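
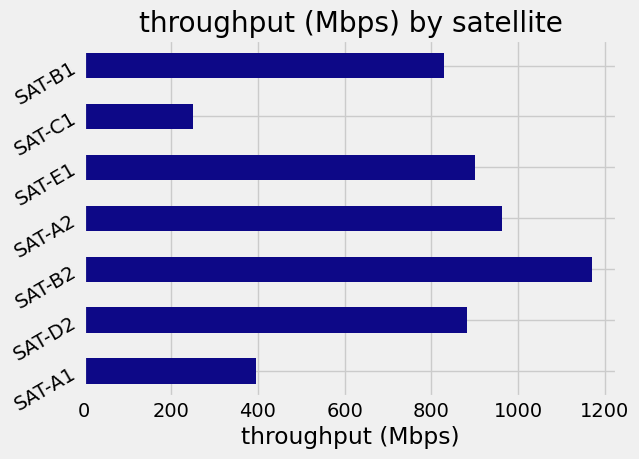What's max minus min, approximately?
≈ 900

Max SAT-B2 ≈ 1200, min SAT-C1 ≈ 300; range ≈ 900.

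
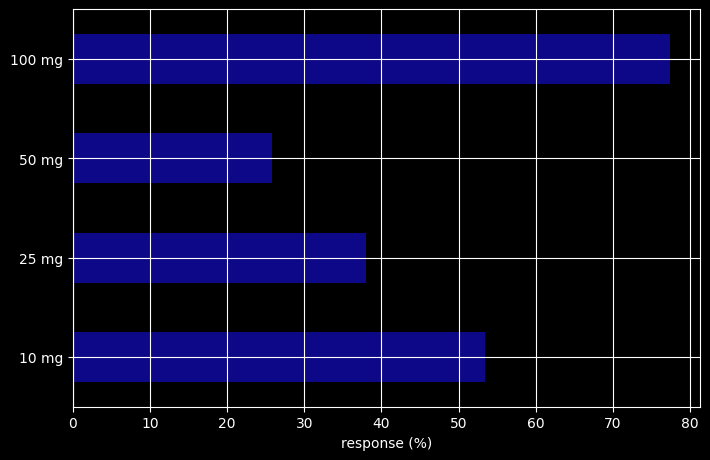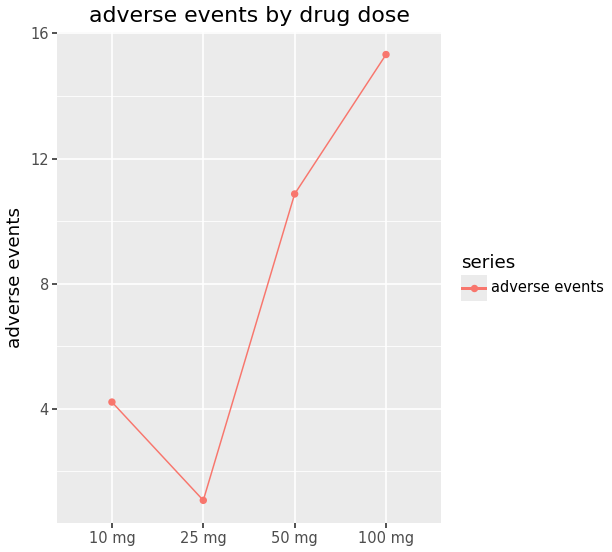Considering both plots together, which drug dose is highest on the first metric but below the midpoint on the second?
10 mg

Chart 2 median adverse events ≈ 8; below-median drug doses: 10 mg, 25 mg. Among those, 10 mg has the highest response (%) (≈ 50).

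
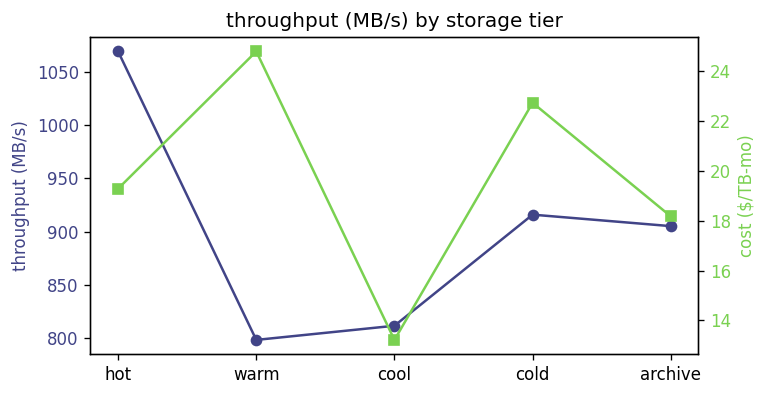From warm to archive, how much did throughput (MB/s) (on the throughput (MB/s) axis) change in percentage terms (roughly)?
≈ +12.5%

warm ≈ 800, archive ≈ 900; (900 − 800) / 800 ≈ +12.5%.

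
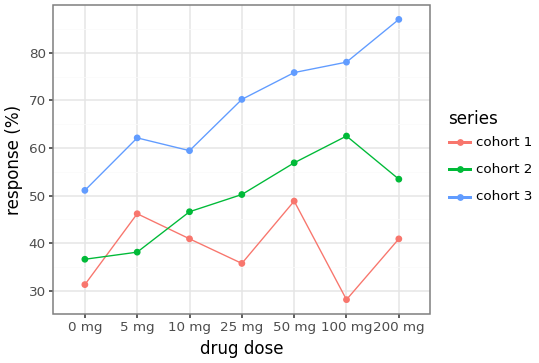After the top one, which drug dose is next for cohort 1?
5 mg

Top 3 for cohort 1: 50 mg ≈ 50, 5 mg ≈ 45, 10 mg ≈ 40.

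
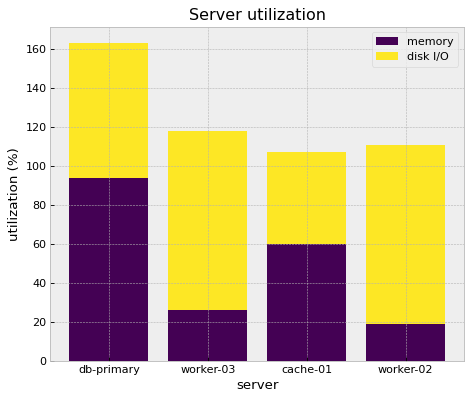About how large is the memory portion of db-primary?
≈ 100

memory top ≈ 100, bottom ≈ 0; segment ≈ 100.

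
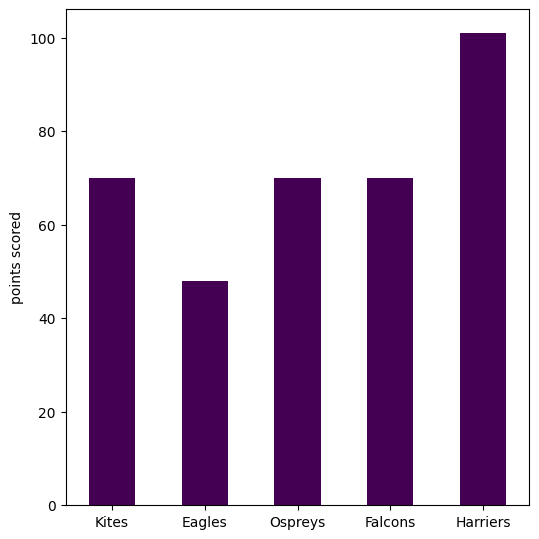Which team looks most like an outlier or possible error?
Harriers

Harriers ≈ 100; the rest sit between ≈ 50 and ≈ 70.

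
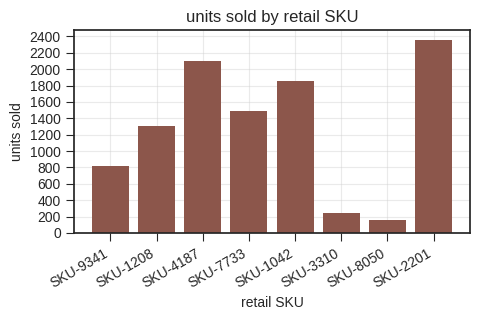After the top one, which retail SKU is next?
SKU-4187

Top 3: SKU-2201 ≈ 2400, SKU-4187 ≈ 2200, SKU-1042 ≈ 1800.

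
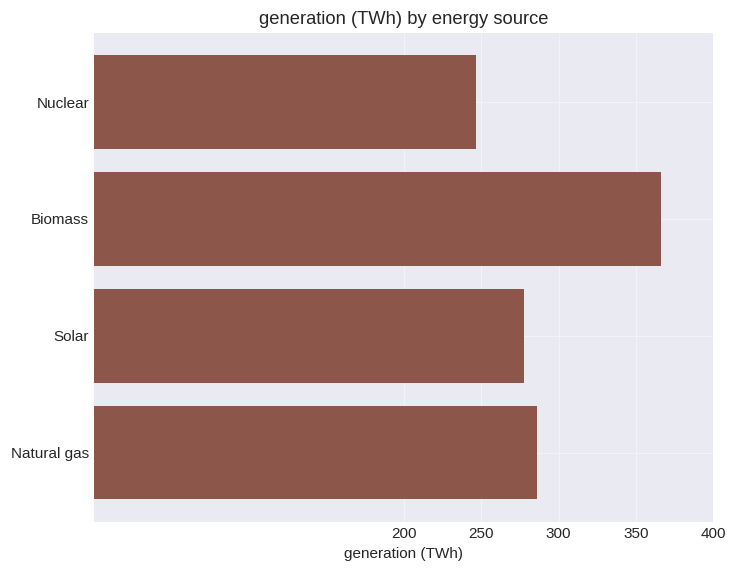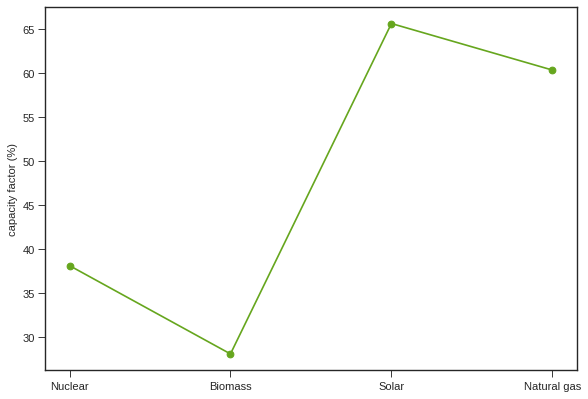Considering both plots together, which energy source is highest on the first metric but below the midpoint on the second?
Biomass

Chart 2 median capacity factor (%) ≈ 50; below-median energy sources: Nuclear, Biomass. Among those, Biomass has the highest generation (TWh) (≈ 350).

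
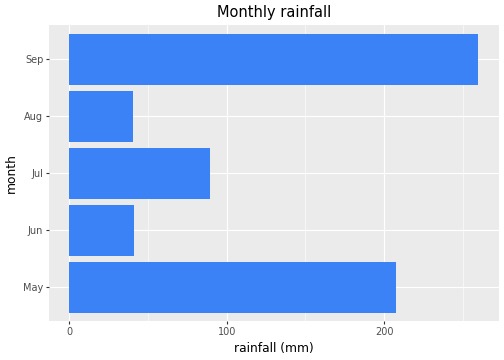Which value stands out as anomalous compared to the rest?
Sep

Sep ≈ 250; the rest sit between ≈ 50 and ≈ 200.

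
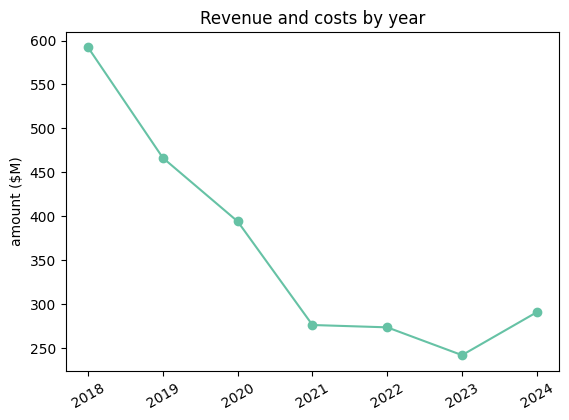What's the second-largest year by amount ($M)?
Top 3: 2018 ≈ 600, 2019 ≈ 450, 2020 ≈ 400.

2019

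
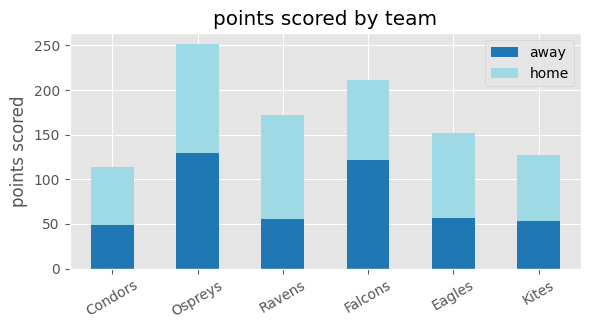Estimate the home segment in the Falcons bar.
home top ≈ 200, bottom ≈ 125; segment ≈ 75.

≈ 75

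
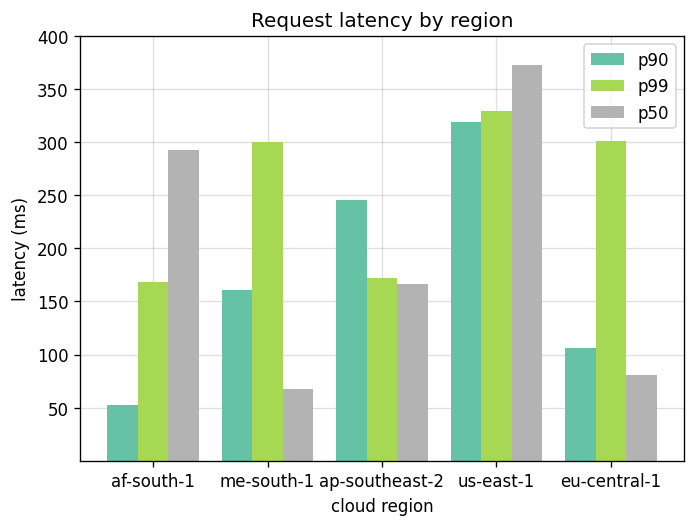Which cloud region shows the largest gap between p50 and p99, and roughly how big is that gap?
me-south-1: p50 ≈ 50, p99 ≈ 300 → gap ≈ 250. Next-largest (eu-central-1) is only ≈ 200.

me-south-1, ≈ 250 ms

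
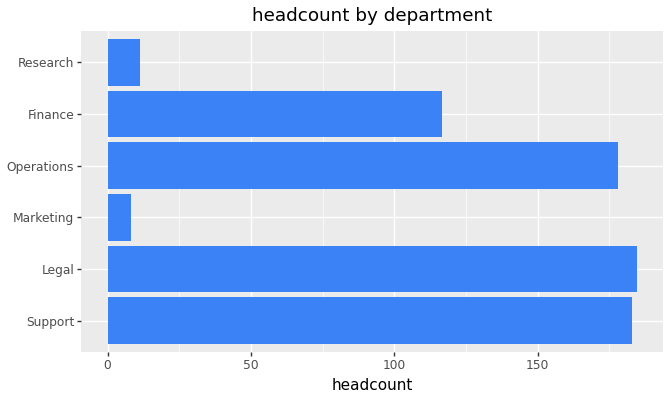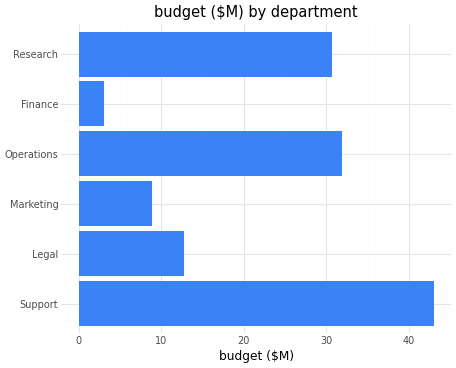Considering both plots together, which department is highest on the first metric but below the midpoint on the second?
Legal

Chart 2 median budget ($M) ≈ 20; below-median departments: Legal, Marketing, Finance. Among those, Legal has the highest headcount (≈ 180).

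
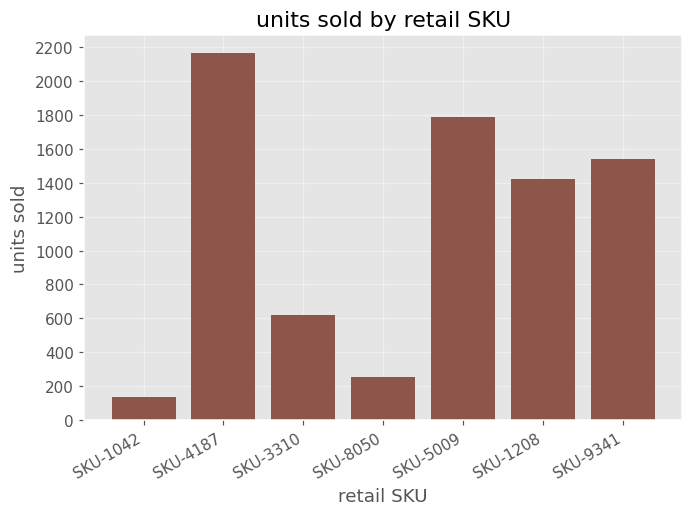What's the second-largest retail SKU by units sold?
Top 3: SKU-4187 ≈ 2200, SKU-5009 ≈ 1800, SKU-9341 ≈ 1600.

SKU-5009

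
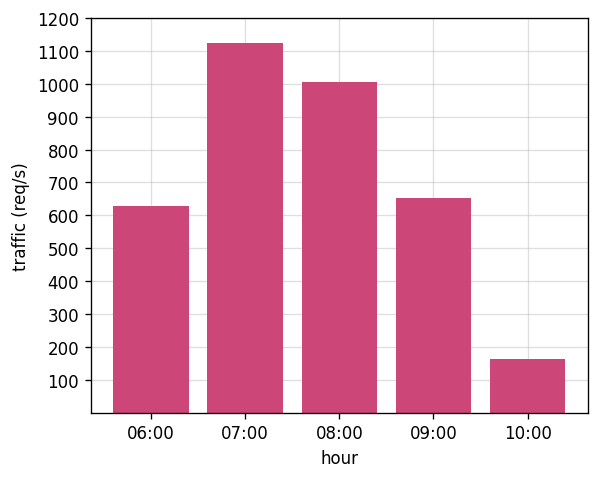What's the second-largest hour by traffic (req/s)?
Top 3: 07:00 ≈ 1100, 08:00 ≈ 1000, 09:00 ≈ 700.

08:00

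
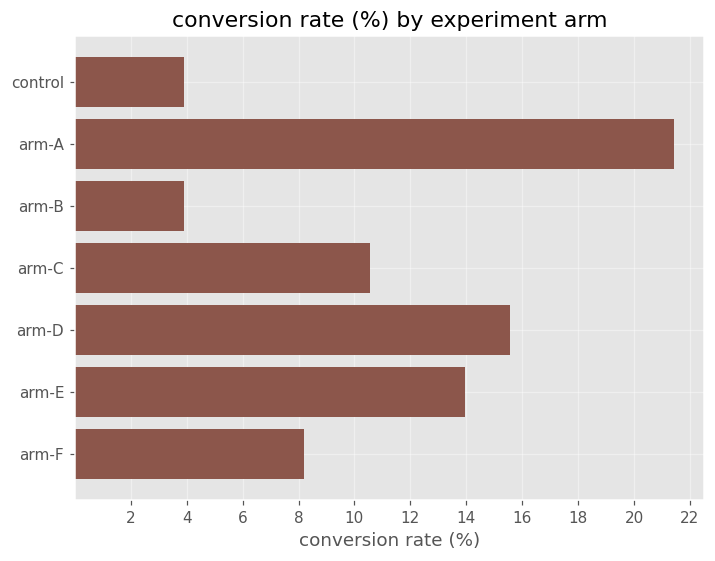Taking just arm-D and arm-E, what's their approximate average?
≈ 15

(16 + 14) / 2 ≈ 15.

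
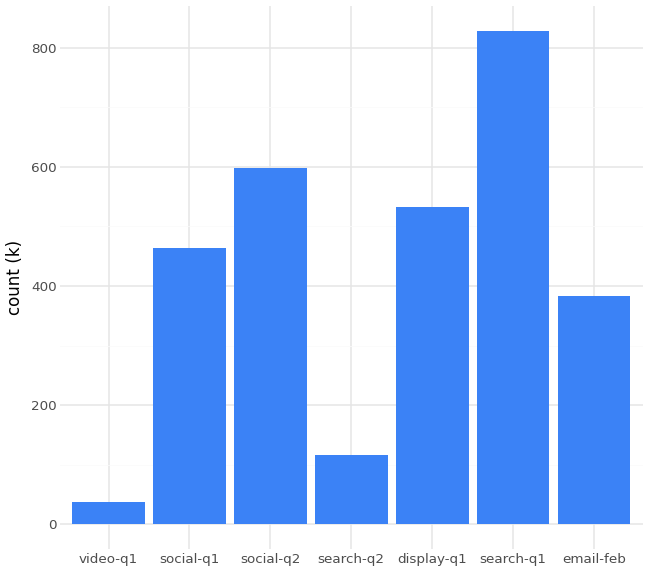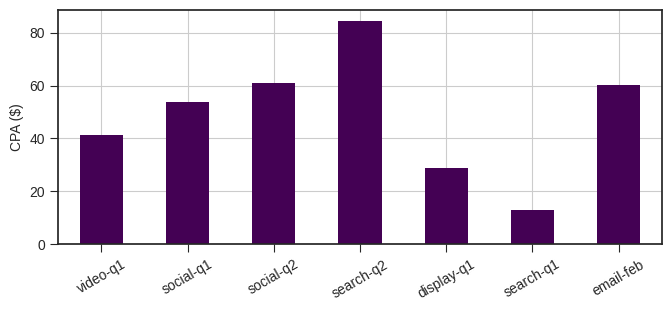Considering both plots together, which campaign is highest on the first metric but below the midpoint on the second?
Chart 2 median CPA ($) ≈ 50; below-median campaigns: video-q1, display-q1, search-q1. Among those, search-q1 has the highest count (k) (≈ 800).

search-q1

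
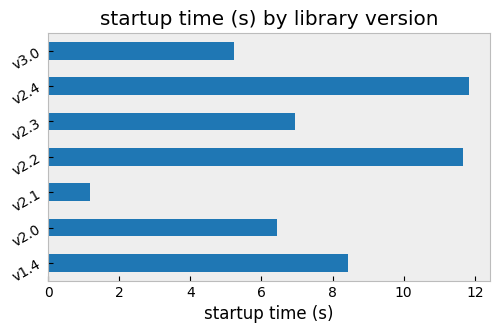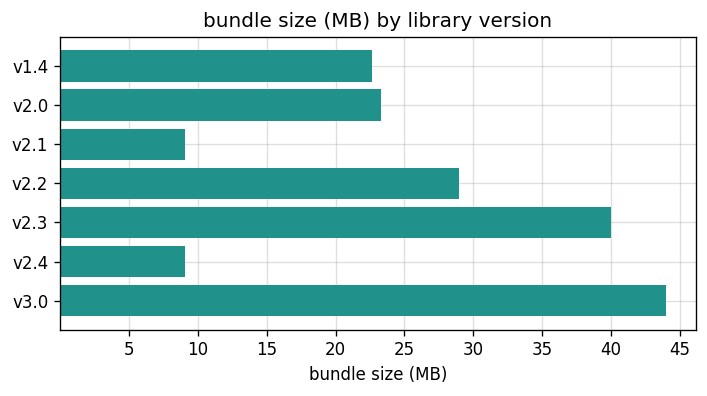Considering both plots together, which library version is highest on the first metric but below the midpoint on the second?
Chart 2 median bundle size (MB) ≈ 25; below-median library versions: v1.4, v2.1, v2.4. Among those, v2.4 has the highest startup time (s) (≈ 12).

v2.4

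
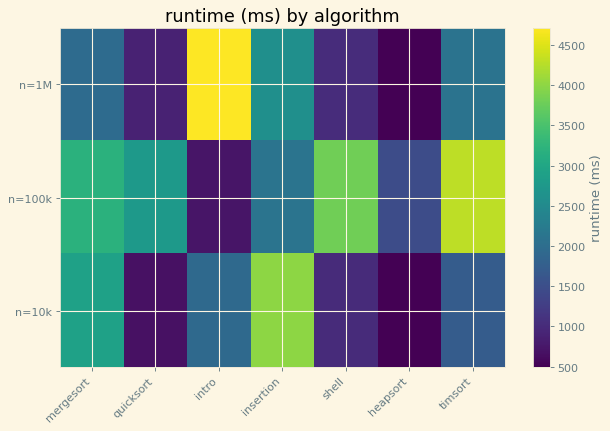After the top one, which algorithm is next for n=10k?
mergesort

Top 3 for n=10k: insertion ≈ 4000, mergesort ≈ 3000, intro ≈ 2000.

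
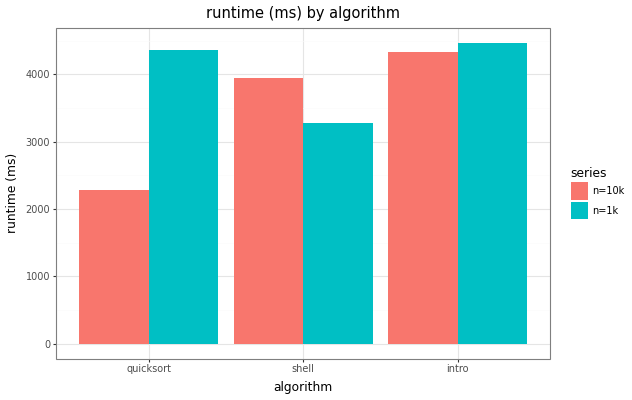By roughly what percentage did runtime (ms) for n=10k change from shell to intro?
shell ≈ 4000, intro ≈ 4500; (4500 − 4000) / 4000 ≈ +12.5%.

≈ +12.5%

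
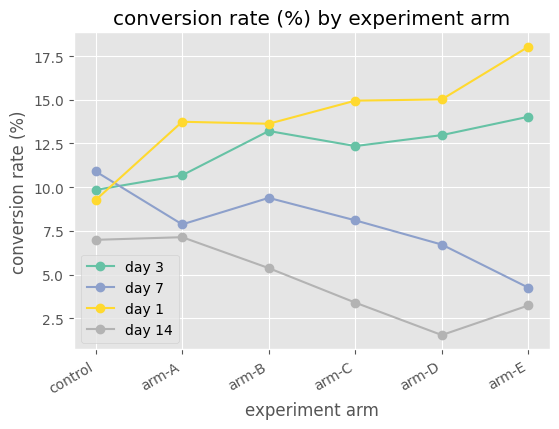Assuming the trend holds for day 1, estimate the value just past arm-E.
≈ 20

Last three: 14, 16, 18 → slope ≈ 2/step → next ≈ 20.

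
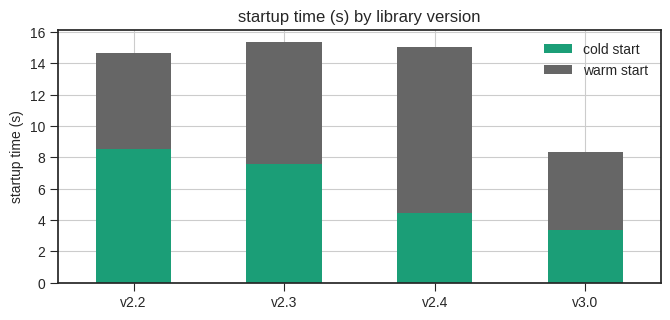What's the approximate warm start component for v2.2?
warm start top ≈ 14, bottom ≈ 8; segment ≈ 6.

≈ 6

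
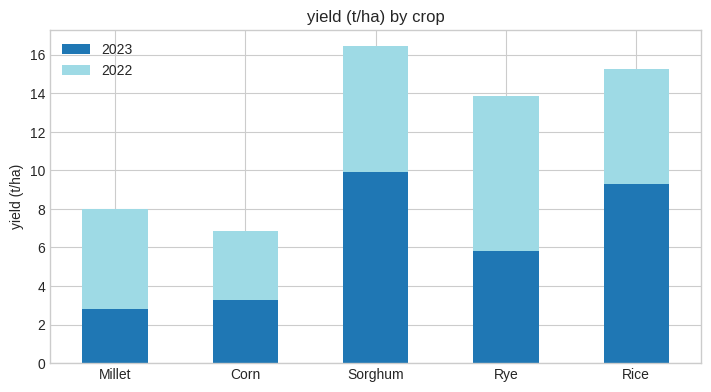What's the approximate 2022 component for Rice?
≈ 6

2022 top ≈ 16, bottom ≈ 10; segment ≈ 6.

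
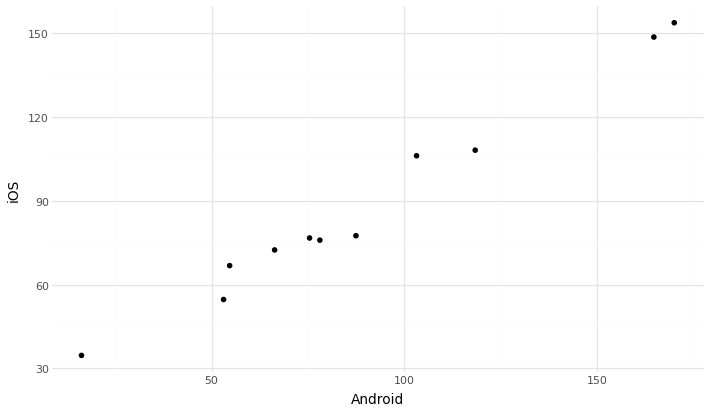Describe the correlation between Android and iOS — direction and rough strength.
Points are positively correlated; strong (|r| ≈ 1.0).

positive, strong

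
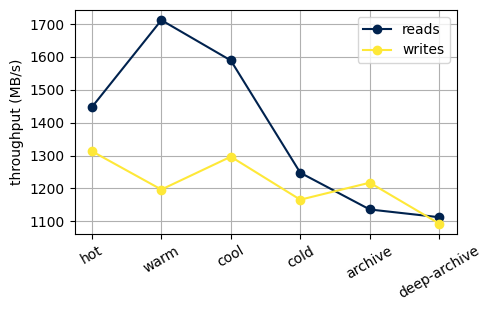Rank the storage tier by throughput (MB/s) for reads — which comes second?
Top 3 for reads: warm ≈ 1700, cool ≈ 1600, hot ≈ 1400.

cool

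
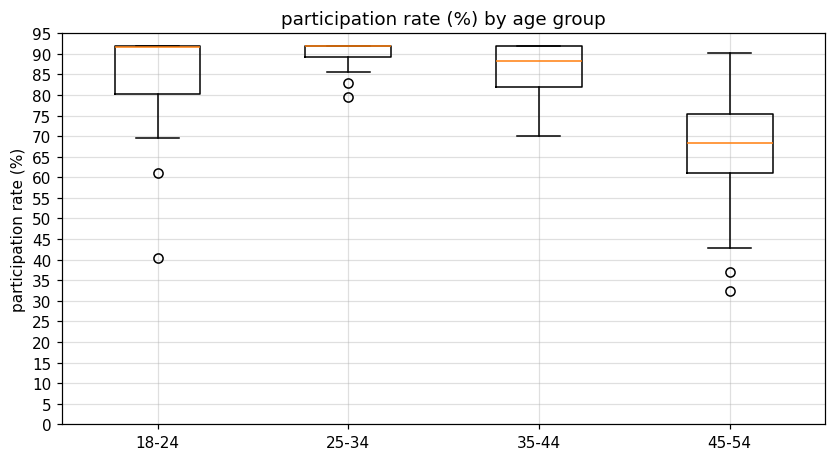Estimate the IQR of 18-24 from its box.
Q3 ≈ 90, Q1 ≈ 80; IQR ≈ 10.

≈ 10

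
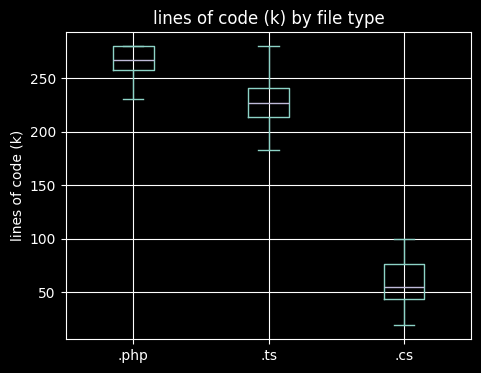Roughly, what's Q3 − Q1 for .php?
Q3 ≈ 280, Q1 ≈ 260; IQR ≈ 20.

≈ 20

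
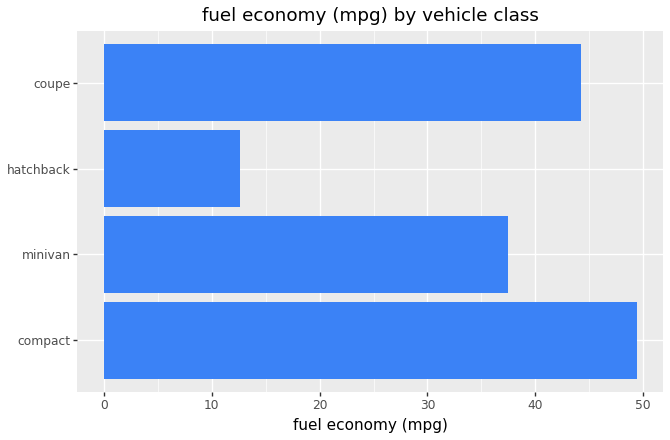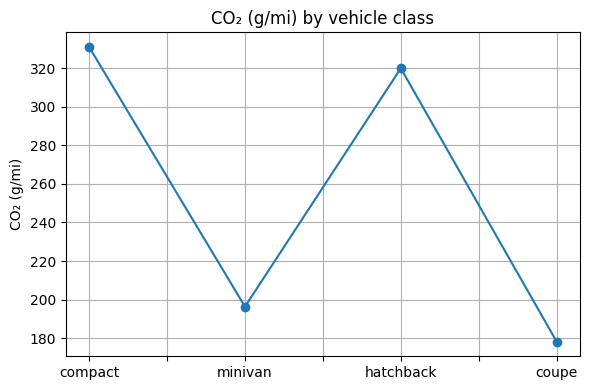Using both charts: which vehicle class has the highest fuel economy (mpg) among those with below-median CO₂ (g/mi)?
Chart 2 median CO₂ (g/mi) ≈ 250; below-median vehicle classes: minivan, coupe. Among those, coupe has the highest fuel economy (mpg) (≈ 45).

coupe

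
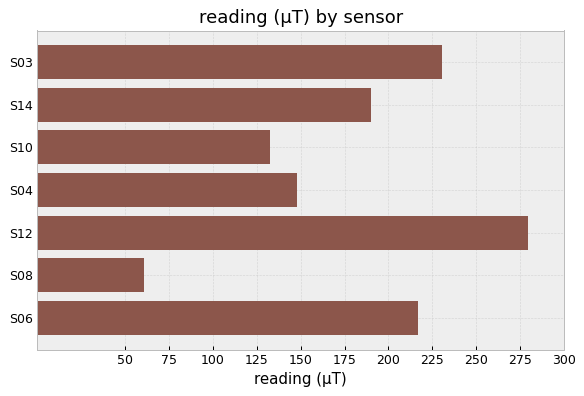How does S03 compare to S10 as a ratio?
≈ 1.8×

S03 ≈ 225, S10 ≈ 125; 225/125 ≈ 1.8.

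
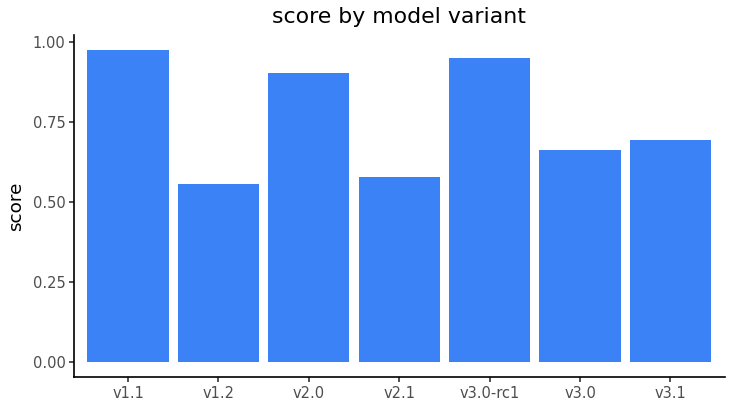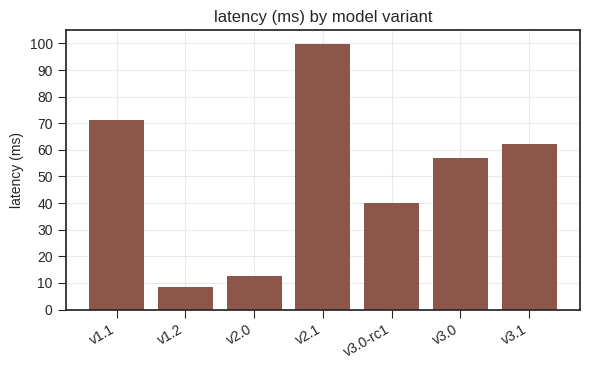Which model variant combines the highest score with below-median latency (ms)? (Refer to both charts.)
v3.0-rc1

Chart 2 median latency (ms) ≈ 60; below-median model variants: v1.2, v2.0, v3.0-rc1. Among those, v3.0-rc1 has the highest score (≈ 1).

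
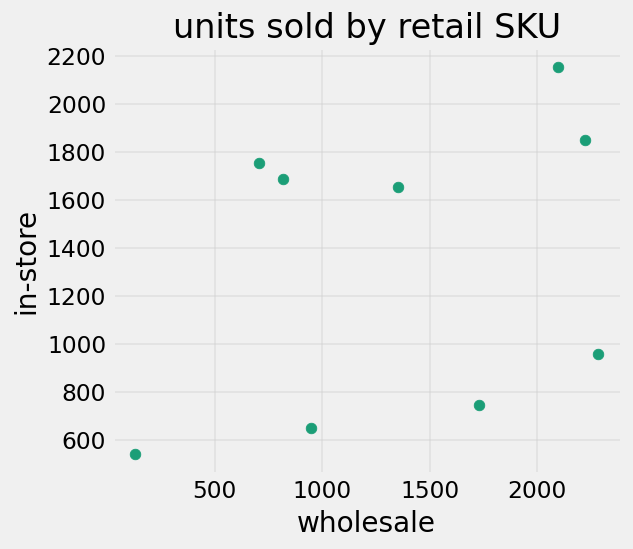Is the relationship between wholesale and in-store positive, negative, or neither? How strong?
positive, weak

Points are positively correlated; weak (|r| ≈ 0.3).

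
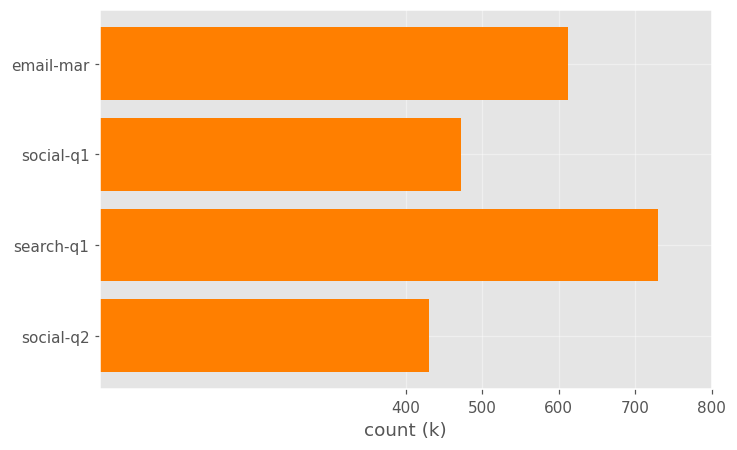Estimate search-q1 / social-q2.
≈ 1.75×

search-q1 ≈ 700, social-q2 ≈ 400; 700/400 ≈ 1.75.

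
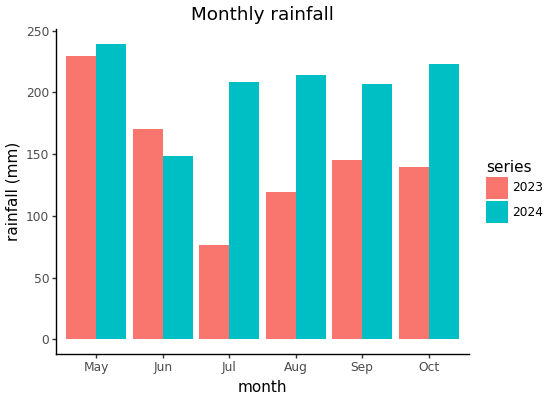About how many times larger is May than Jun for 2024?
May ≈ 240, Jun ≈ 140; 240/140 ≈ 1.71.

≈ 1.71×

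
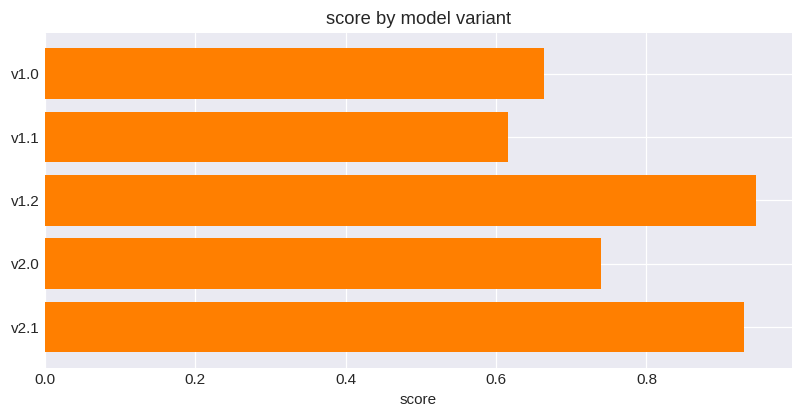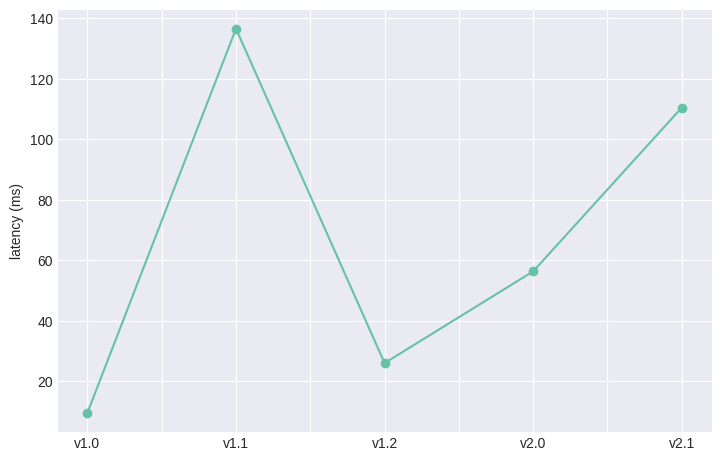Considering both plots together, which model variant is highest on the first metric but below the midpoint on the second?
Chart 2 median latency (ms) ≈ 60; below-median model variants: v1.0, v1.2. Among those, v1.2 has the highest score (≈ 0.9).

v1.2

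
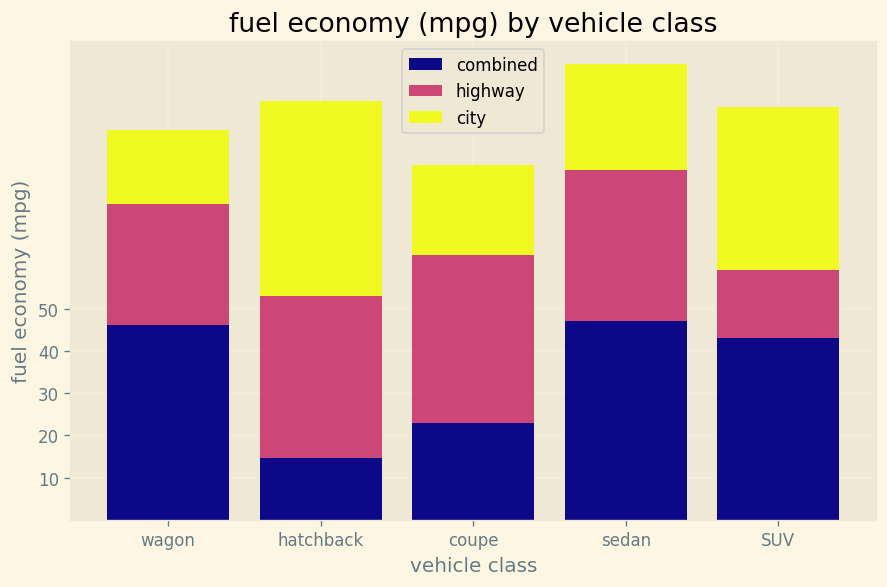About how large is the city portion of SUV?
≈ 40

city top ≈ 100, bottom ≈ 60; segment ≈ 40.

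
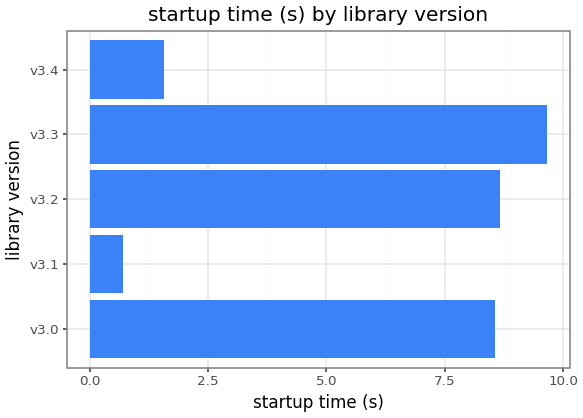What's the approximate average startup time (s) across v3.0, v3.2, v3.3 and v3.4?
(9 + 9 + 10 + 2) / 4 ≈ 8.

≈ 8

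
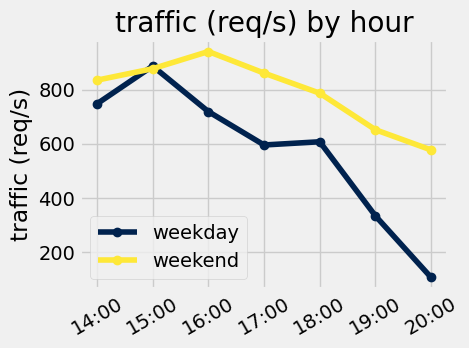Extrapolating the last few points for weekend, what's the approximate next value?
Last three: 800, 700, 600 → slope ≈ -100/step → next ≈ 500.

≈ 500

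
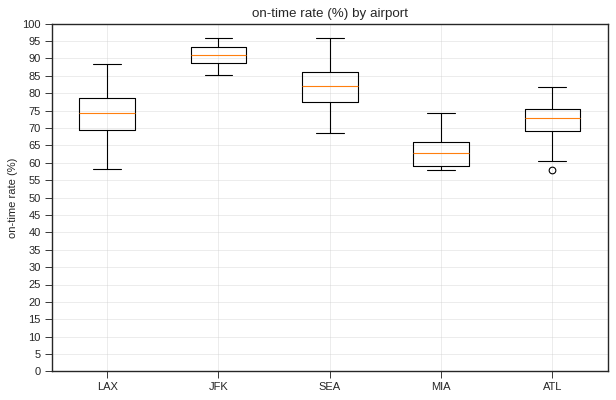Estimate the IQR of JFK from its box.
Q3 ≈ 95, Q1 ≈ 90; IQR ≈ 5.

≈ 5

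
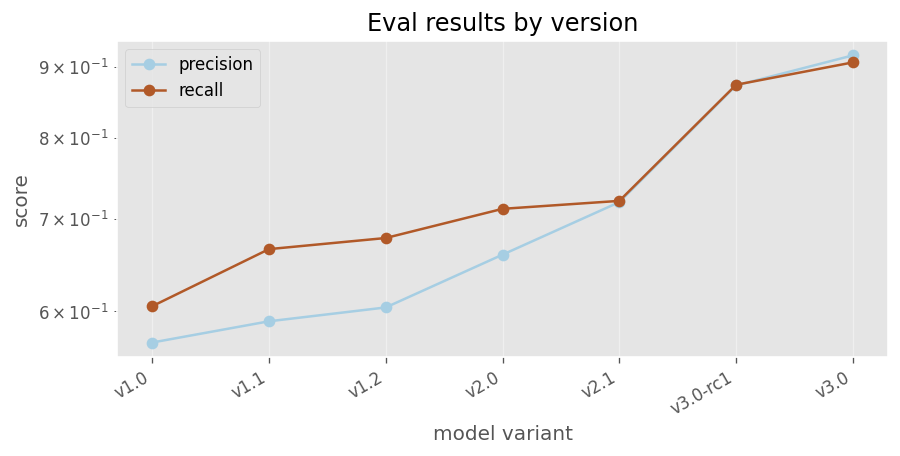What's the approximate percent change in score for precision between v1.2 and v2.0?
≈ +8.3%

v1.2 ≈ 0.60, v2.0 ≈ 0.65; (0.65 − 0.60) / 0.60 ≈ +8.3%.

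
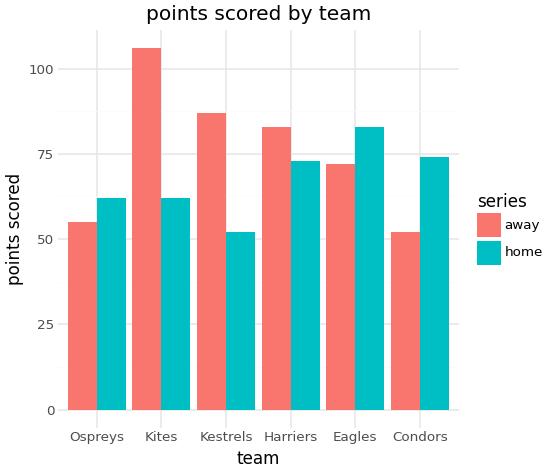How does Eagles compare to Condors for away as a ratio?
Eagles ≈ 70, Condors ≈ 50; 70/50 ≈ 1.4.

≈ 1.4×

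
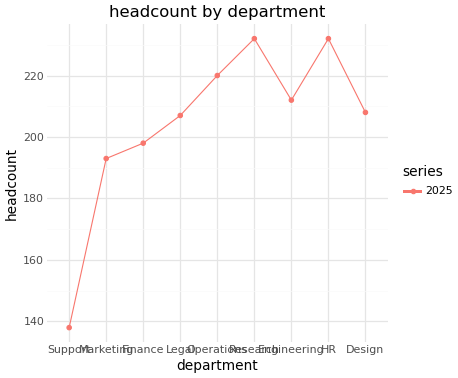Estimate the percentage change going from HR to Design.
HR ≈ 230, Design ≈ 210; (210 − 230) / 230 ≈ -8.7%.

≈ -8.7%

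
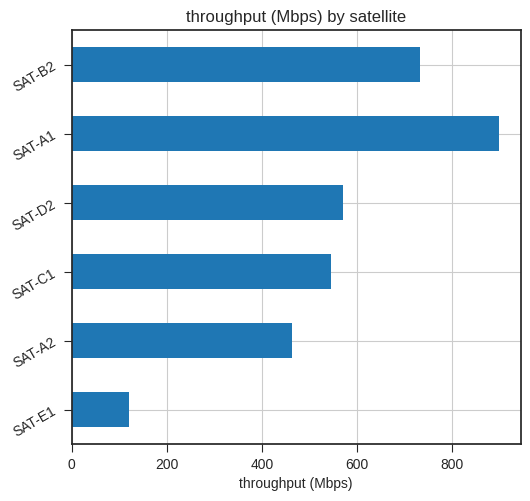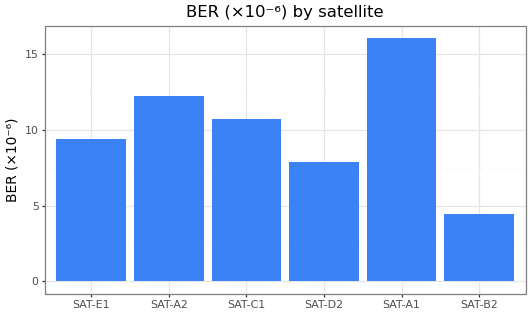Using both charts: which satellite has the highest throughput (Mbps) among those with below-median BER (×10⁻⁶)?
SAT-B2

Chart 2 median BER (×10⁻⁶) ≈ 10; below-median satellites: SAT-E1, SAT-D2, SAT-B2. Among those, SAT-B2 has the highest throughput (Mbps) (≈ 700).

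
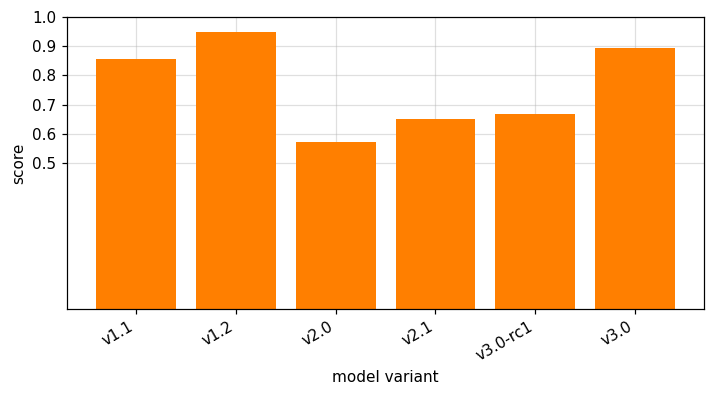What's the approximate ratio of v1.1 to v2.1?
v1.1 ≈ 0.9, v2.1 ≈ 0.7; 0.9/0.7 ≈ 1.29.

≈ 1.29×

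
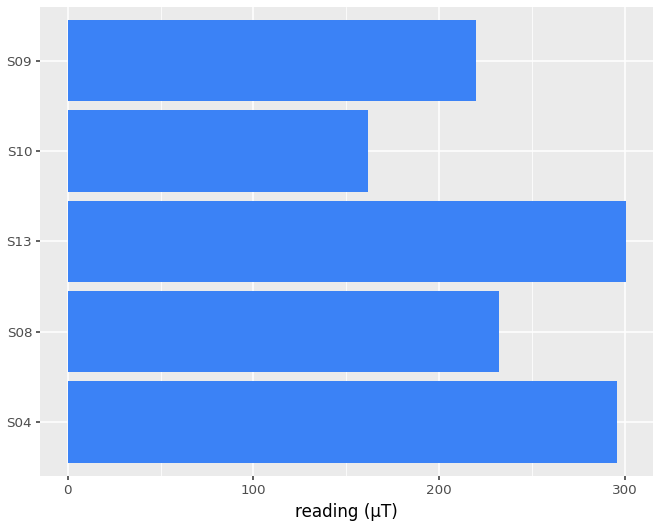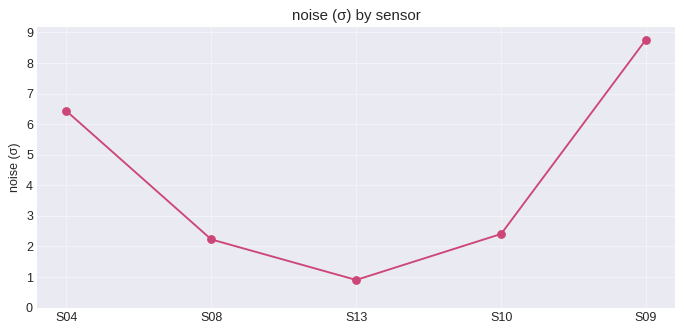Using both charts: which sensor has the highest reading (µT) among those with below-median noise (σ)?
Chart 2 median noise (σ) ≈ 2; below-median sensors: S08, S13. Among those, S13 has the highest reading (µT) (≈ 300).

S13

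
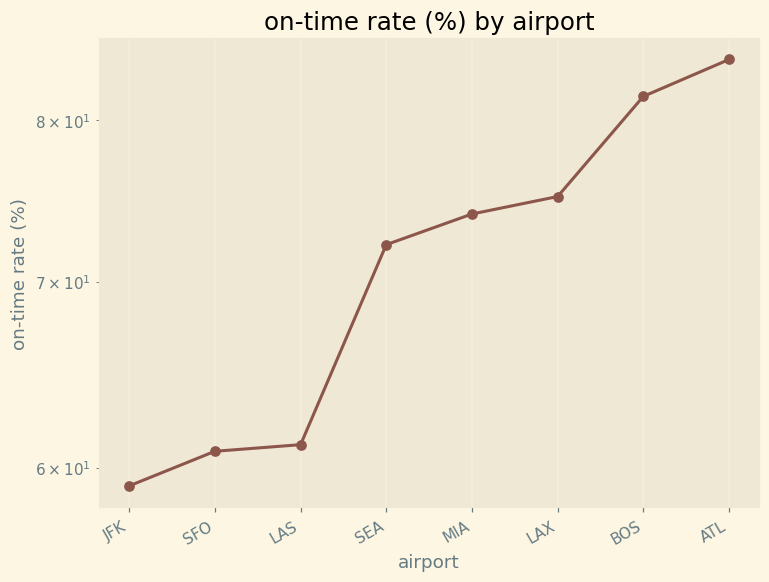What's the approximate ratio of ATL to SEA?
≈ 1.21×

ATL ≈ 85, SEA ≈ 70; 85/70 ≈ 1.21.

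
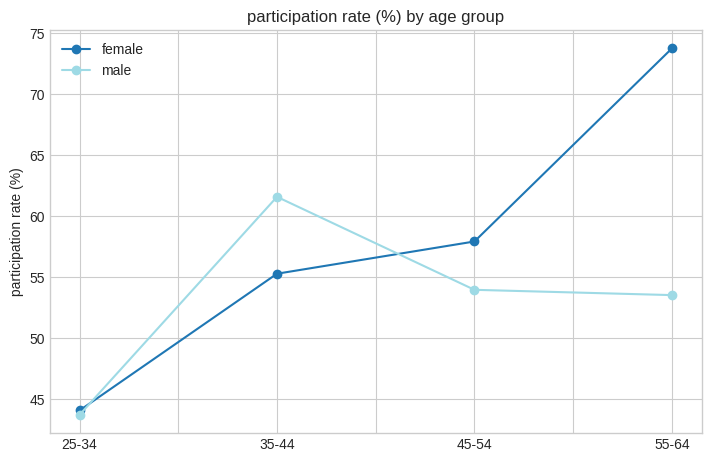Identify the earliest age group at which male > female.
25-34: male ≈ 45 vs female ≈ 45 (not yet); 35-44: male ≈ 60 vs female ≈ 55 (first crossover).

35-44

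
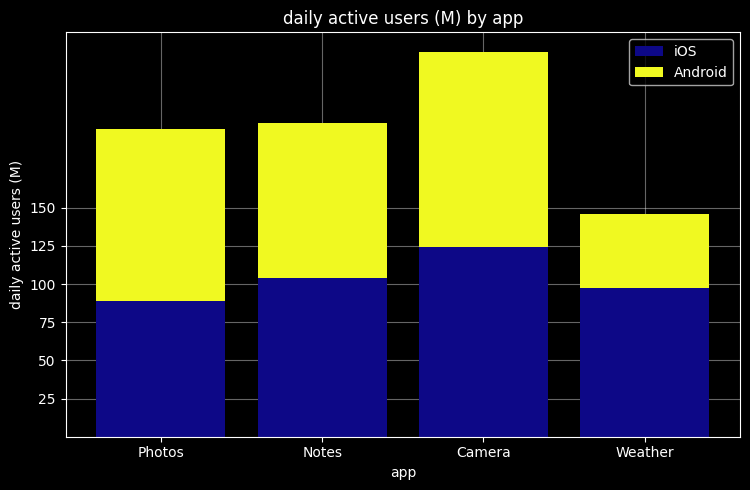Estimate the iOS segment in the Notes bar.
iOS top ≈ 100, bottom ≈ 0; segment ≈ 100.

≈ 100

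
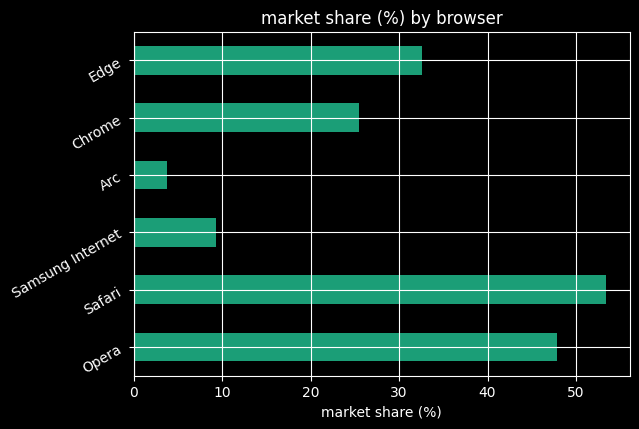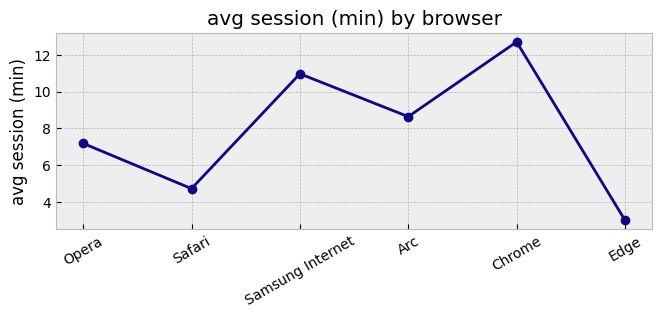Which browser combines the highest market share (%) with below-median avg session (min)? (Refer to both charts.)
Chart 2 median avg session (min) ≈ 8; below-median browsers: Opera, Safari, Edge. Among those, Safari has the highest market share (%) (≈ 55).

Safari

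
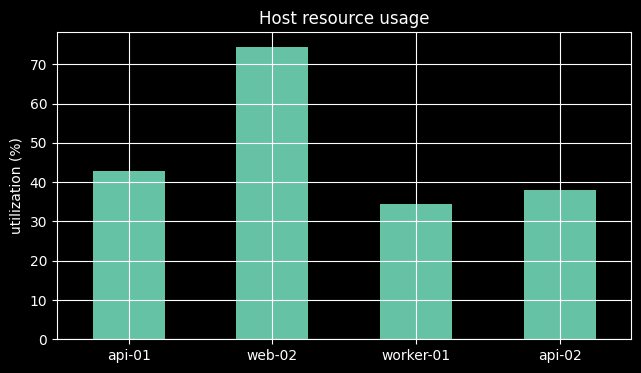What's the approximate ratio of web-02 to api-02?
web-02 ≈ 70, api-02 ≈ 40; 70/40 ≈ 1.75.

≈ 1.75×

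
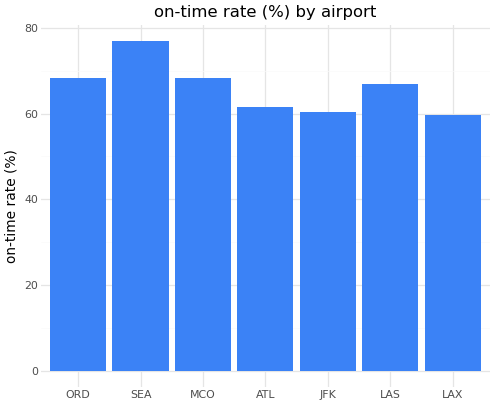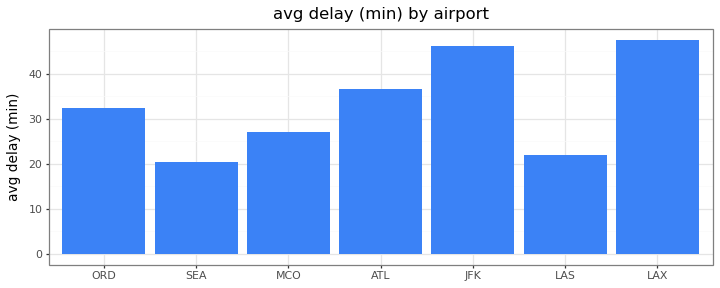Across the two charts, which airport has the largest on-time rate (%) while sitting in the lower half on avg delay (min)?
SEA

Chart 2 median avg delay (min) ≈ 30; below-median airports: SEA, MCO, LAS. Among those, SEA has the highest on-time rate (%) (≈ 80).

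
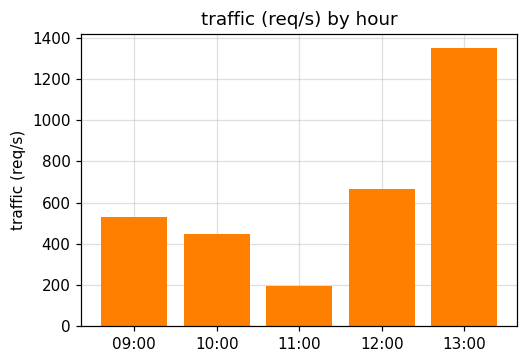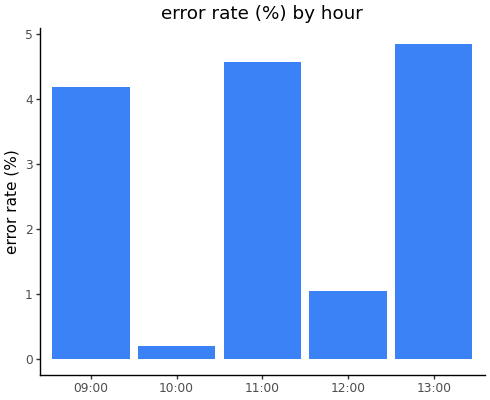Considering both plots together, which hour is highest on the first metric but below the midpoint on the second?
12:00

Chart 2 median error rate (%) ≈ 4; below-median hours: 10:00, 12:00. Among those, 12:00 has the highest traffic (req/s) (≈ 600).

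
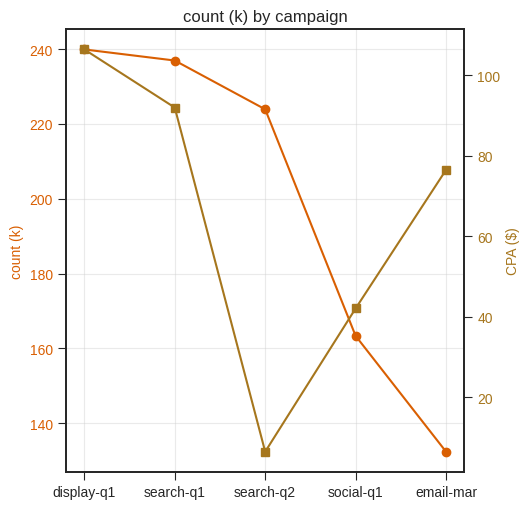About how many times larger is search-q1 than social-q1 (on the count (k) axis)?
≈ 1.5×

search-q1 ≈ 240, social-q1 ≈ 160; 240/160 ≈ 1.5.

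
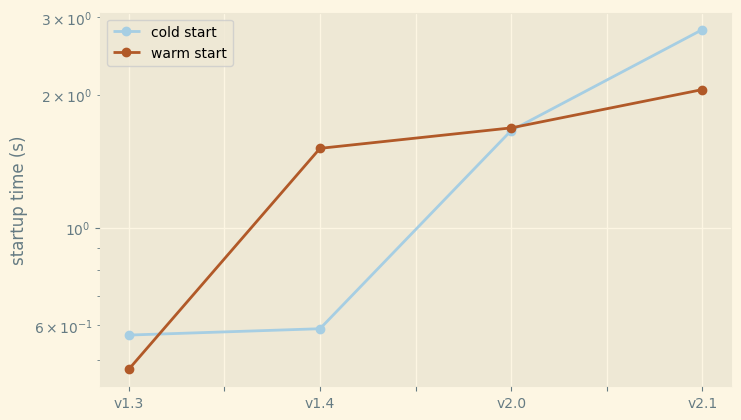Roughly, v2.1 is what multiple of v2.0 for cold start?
≈ 1.75×

v2.1 ≈ 2.8, v2.0 ≈ 1.6; 2.8/1.6 ≈ 1.75.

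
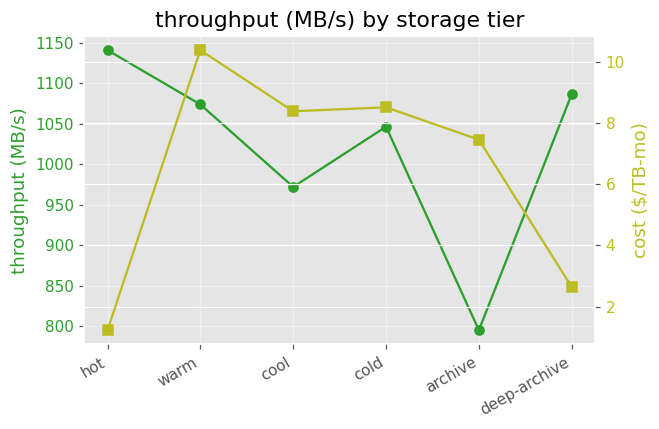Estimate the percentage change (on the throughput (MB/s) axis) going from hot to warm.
hot ≈ 1150, warm ≈ 1050; (1050 − 1150) / 1150 ≈ -8.7%.

≈ -8.7%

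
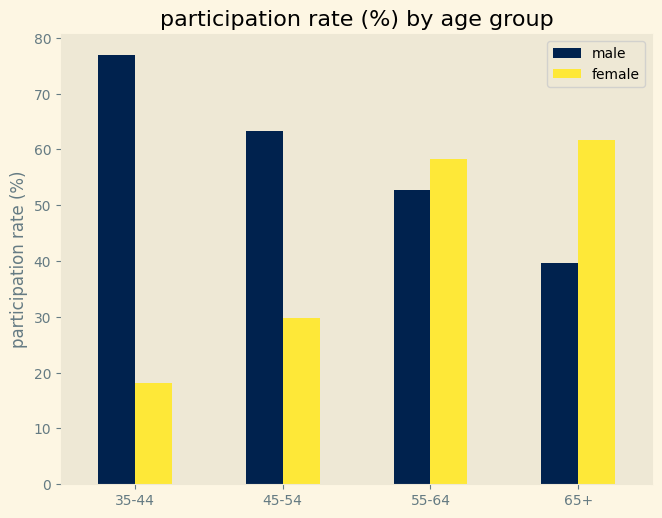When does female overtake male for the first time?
55-64

45-54: female ≈ 30 vs male ≈ 60 (not yet); 55-64: female ≈ 60 vs male ≈ 50 (first crossover).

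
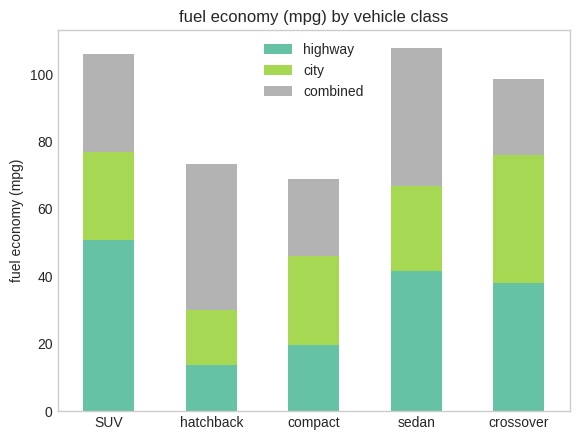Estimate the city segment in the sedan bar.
≈ 30

city top ≈ 70, bottom ≈ 40; segment ≈ 30.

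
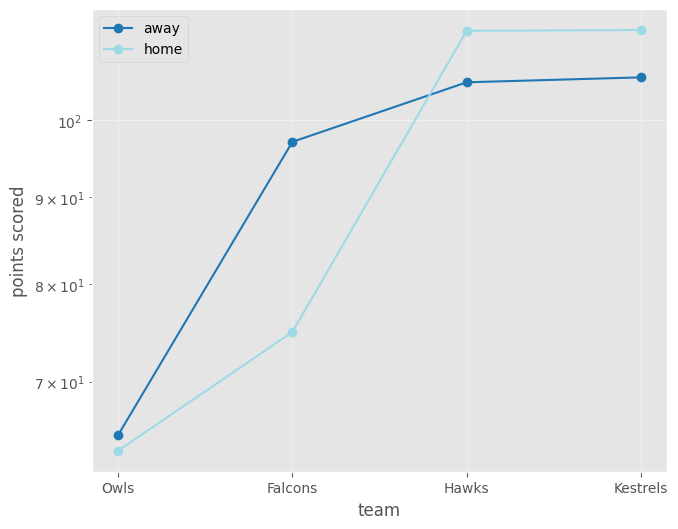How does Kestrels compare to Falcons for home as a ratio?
Kestrels ≈ 115, Falcons ≈ 75; 115/75 ≈ 1.53.

≈ 1.53×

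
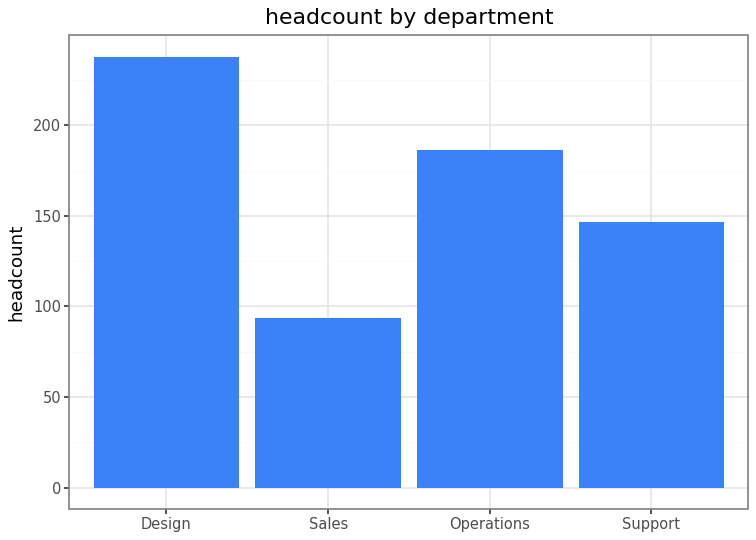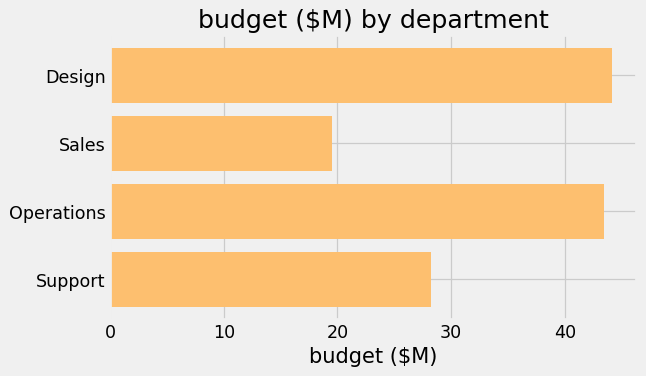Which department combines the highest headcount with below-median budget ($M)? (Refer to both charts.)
Support

Chart 2 median budget ($M) ≈ 35; below-median departments: Sales, Support. Among those, Support has the highest headcount (≈ 150).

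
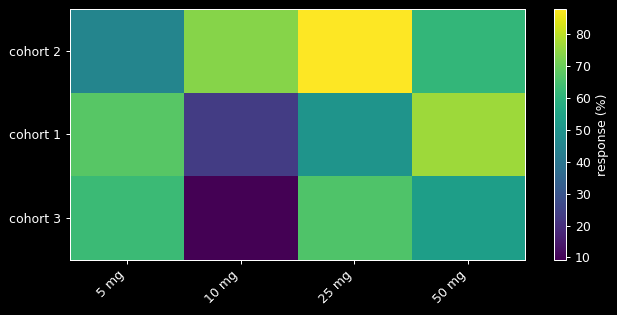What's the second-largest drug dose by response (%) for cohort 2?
Top 3 for cohort 2: 25 mg ≈ 90, 10 mg ≈ 70, 50 mg ≈ 60.

10 mg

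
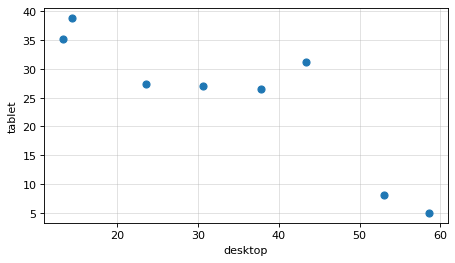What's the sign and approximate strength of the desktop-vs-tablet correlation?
Points are negatively correlated; strong (|r| ≈ 0.9).

negative, strong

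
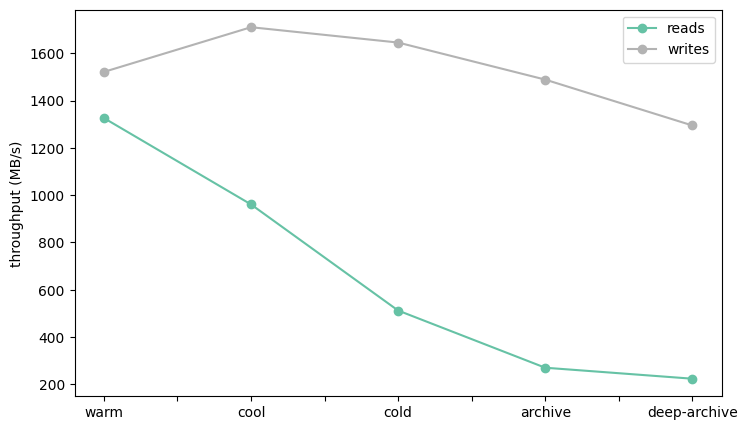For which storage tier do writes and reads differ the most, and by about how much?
archive, ≈ 1200 MB/s

archive: writes ≈ 1400, reads ≈ 200 → gap ≈ 1200. Next-largest (cold) is only ≈ 1000.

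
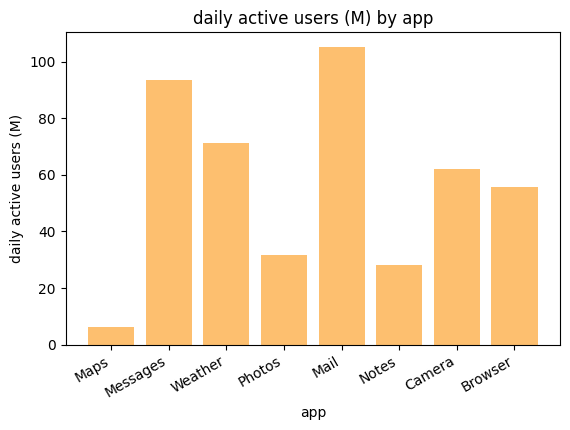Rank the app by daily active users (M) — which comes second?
Top 3: Mail ≈ 110, Messages ≈ 90, Weather ≈ 70.

Messages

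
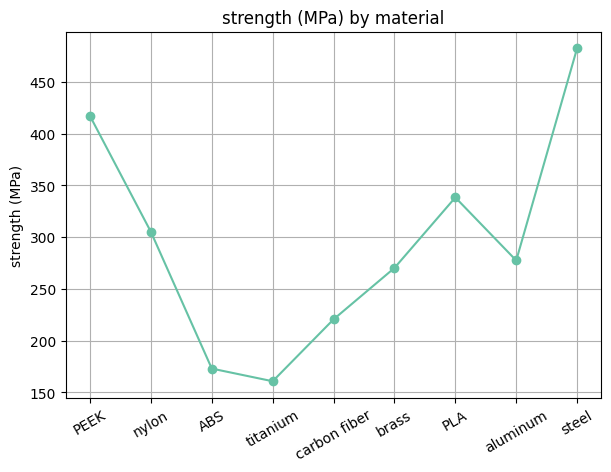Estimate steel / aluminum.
steel ≈ 500, aluminum ≈ 300; 500/300 ≈ 1.67.

≈ 1.67×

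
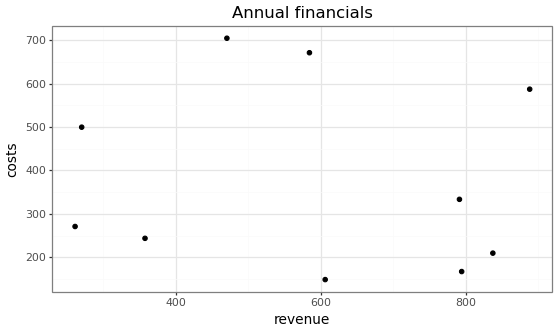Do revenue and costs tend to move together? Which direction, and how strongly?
Points are roughly uncorrelated; weak (|r| ≈ 0.1).

no clear correlation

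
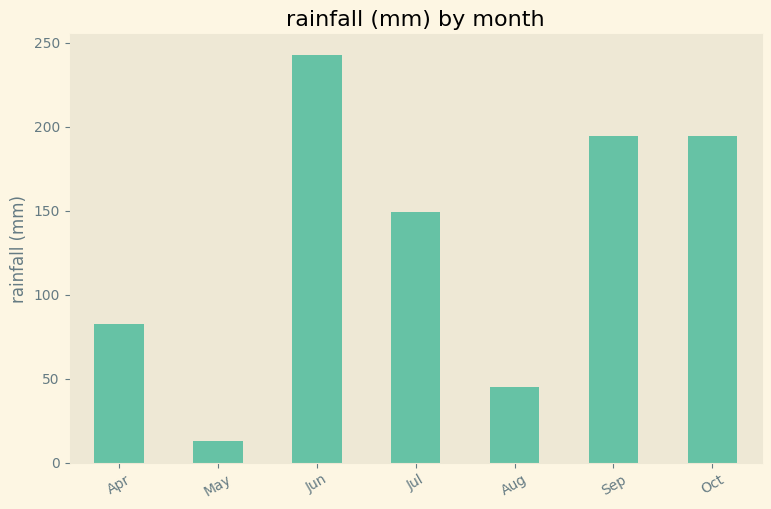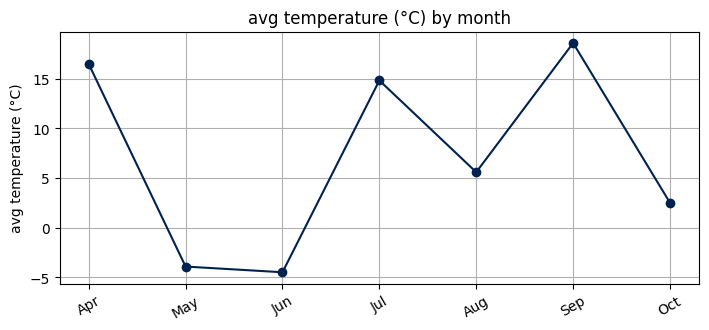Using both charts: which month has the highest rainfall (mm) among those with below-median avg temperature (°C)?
Jun

Chart 2 median avg temperature (°C) ≈ 6; below-median months: May, Jun, Oct. Among those, Jun has the highest rainfall (mm) (≈ 250).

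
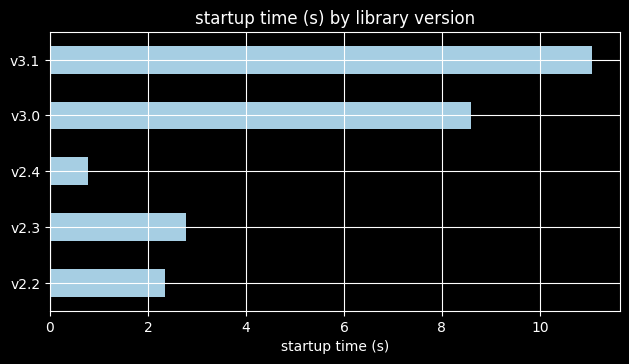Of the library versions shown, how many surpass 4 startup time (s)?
2

Above 4: v3.0, v3.1.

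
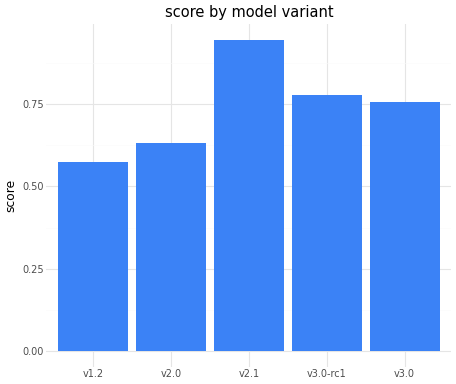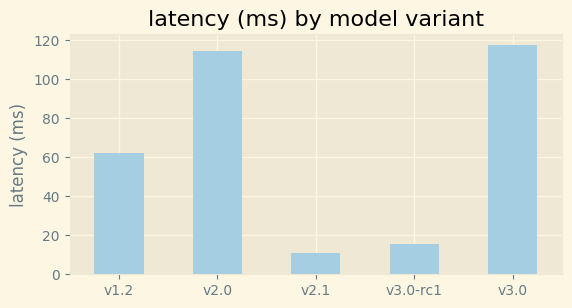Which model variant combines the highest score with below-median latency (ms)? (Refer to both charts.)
v2.1

Chart 2 median latency (ms) ≈ 60; below-median model variants: v2.1, v3.0-rc1. Among those, v2.1 has the highest score (≈ 0.9).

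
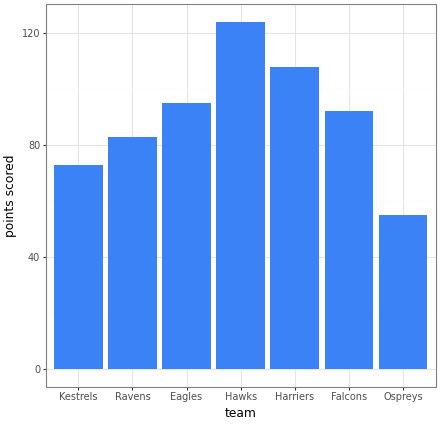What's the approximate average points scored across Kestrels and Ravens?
≈ 80

(80 + 80) / 2 ≈ 80.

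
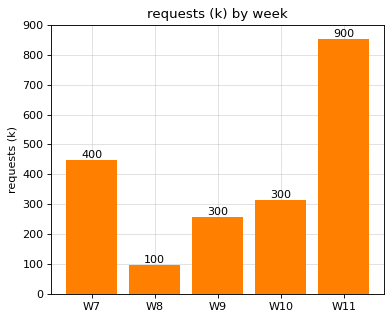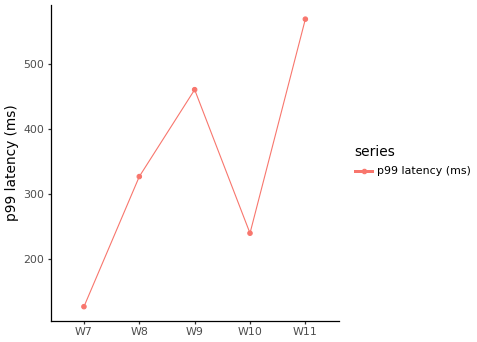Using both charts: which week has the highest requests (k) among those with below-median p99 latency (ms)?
Chart 2 median p99 latency (ms) ≈ 300; below-median weeks: W7, W10. Among those, W7 has the highest requests (k) (≈ 400).

W7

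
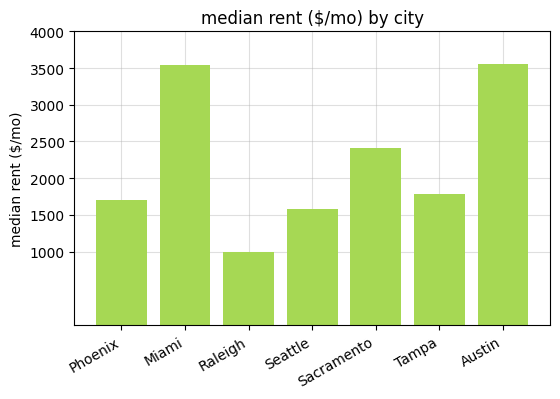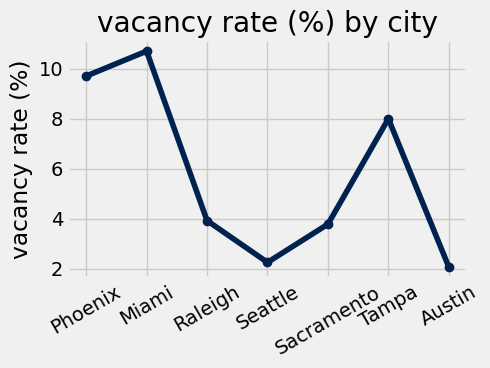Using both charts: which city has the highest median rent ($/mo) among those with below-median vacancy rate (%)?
Chart 2 median vacancy rate (%) ≈ 4; below-median cities: Seattle, Sacramento, Austin. Among those, Austin has the highest median rent ($/mo) (≈ 3500).

Austin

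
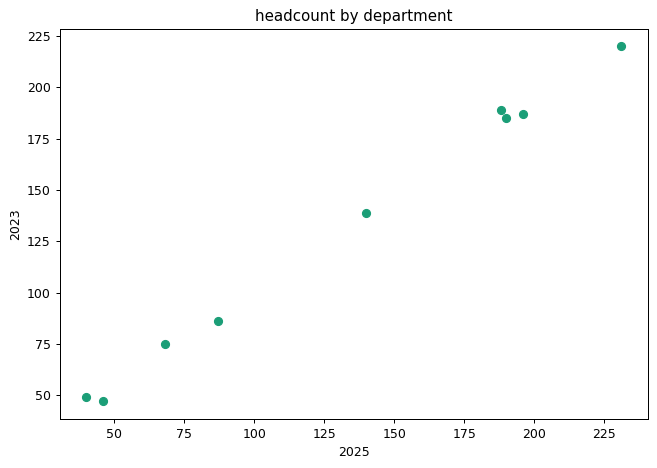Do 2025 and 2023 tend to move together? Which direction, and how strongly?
Points are positively correlated; strong (|r| ≈ 1.0).

positive, strong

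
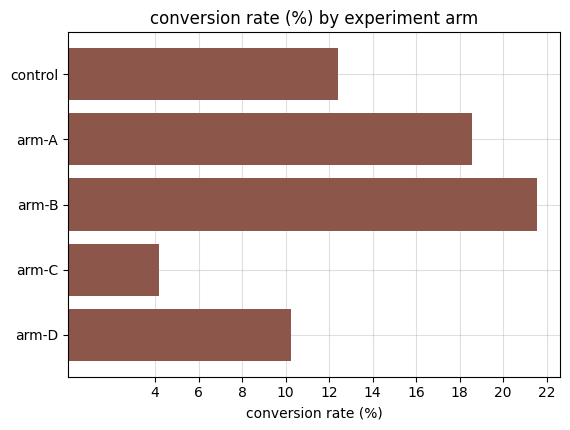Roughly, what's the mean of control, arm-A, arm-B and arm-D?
≈ 16

(12 + 18 + 22 + 10) / 4 ≈ 16.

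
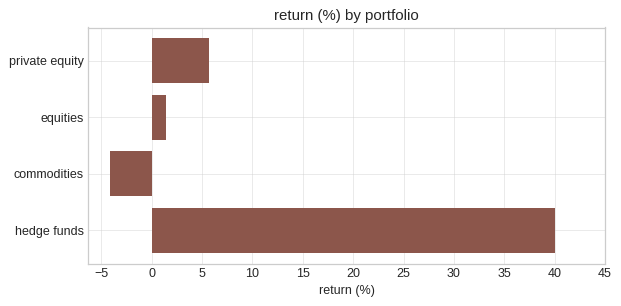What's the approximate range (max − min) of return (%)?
Max hedge funds ≈ 40, min commodities ≈ -5; range ≈ 45.

≈ 45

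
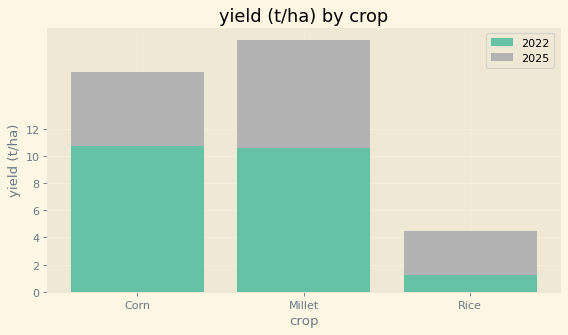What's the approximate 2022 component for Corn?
≈ 10

2022 top ≈ 10, bottom ≈ 0; segment ≈ 10.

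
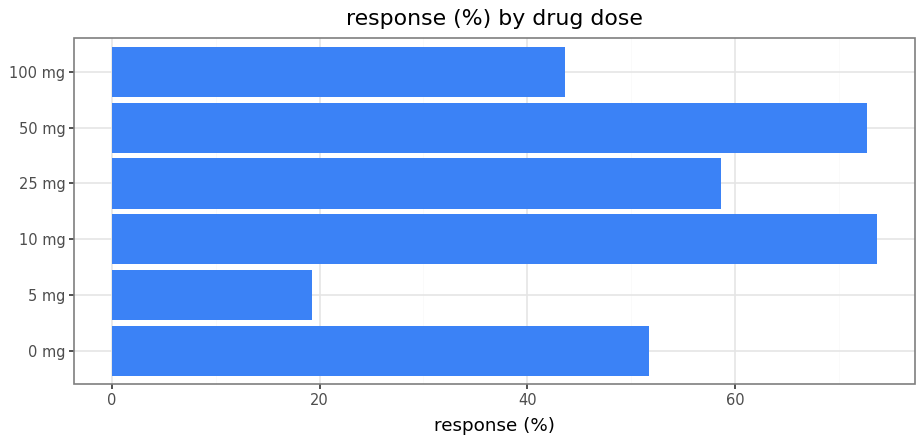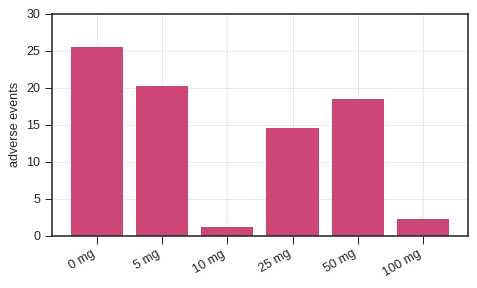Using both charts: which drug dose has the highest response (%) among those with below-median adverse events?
Chart 2 median adverse events ≈ 15; below-median drug doses: 10 mg, 25 mg, 100 mg. Among those, 10 mg has the highest response (%) (≈ 70).

10 mg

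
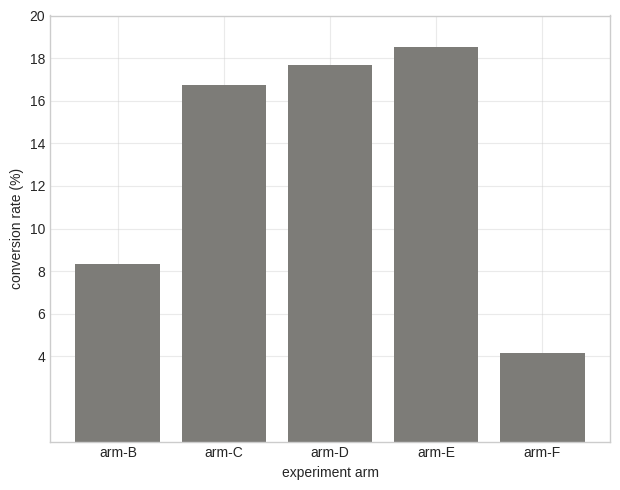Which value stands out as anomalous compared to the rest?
arm-F

arm-F ≈ 4; the rest sit between ≈ 8 and ≈ 18.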